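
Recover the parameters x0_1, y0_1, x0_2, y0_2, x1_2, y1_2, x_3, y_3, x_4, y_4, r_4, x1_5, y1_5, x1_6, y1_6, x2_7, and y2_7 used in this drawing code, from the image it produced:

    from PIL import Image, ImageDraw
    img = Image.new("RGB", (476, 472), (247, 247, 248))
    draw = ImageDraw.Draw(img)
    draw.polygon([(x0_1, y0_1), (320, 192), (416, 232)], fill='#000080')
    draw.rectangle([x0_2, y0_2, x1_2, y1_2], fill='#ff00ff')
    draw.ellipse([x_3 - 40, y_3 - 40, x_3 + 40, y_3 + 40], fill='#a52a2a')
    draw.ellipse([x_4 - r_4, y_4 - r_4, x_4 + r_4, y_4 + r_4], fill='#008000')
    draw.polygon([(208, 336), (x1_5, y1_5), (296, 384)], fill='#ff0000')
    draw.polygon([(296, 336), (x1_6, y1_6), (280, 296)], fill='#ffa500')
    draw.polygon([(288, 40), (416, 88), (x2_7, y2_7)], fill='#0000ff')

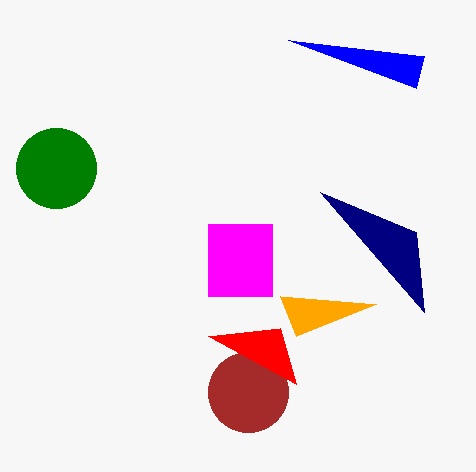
x0_1 = 424; y0_1 = 312; x0_2 = 208; y0_2 = 224; x1_2 = 272; y1_2 = 296; x_3 = 248; y_3 = 392; x_4 = 56; y_4 = 168; r_4 = 40; x1_5 = 280; y1_5 = 328; x1_6 = 376; y1_6 = 304; x2_7 = 424; y2_7 = 56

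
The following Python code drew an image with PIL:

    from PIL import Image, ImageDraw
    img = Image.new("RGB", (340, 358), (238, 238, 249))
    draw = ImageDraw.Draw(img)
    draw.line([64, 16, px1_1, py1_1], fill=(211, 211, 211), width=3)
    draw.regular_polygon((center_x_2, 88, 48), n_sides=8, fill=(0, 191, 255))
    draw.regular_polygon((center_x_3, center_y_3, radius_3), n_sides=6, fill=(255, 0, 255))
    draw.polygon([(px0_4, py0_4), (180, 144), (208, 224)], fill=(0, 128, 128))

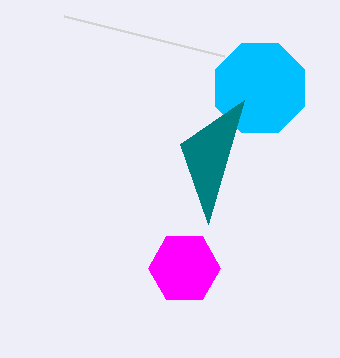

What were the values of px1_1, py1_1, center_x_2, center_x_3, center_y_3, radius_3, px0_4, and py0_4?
px1_1 = 224, py1_1 = 56, center_x_2 = 260, center_x_3 = 184, center_y_3 = 268, radius_3 = 36, px0_4 = 244, py0_4 = 100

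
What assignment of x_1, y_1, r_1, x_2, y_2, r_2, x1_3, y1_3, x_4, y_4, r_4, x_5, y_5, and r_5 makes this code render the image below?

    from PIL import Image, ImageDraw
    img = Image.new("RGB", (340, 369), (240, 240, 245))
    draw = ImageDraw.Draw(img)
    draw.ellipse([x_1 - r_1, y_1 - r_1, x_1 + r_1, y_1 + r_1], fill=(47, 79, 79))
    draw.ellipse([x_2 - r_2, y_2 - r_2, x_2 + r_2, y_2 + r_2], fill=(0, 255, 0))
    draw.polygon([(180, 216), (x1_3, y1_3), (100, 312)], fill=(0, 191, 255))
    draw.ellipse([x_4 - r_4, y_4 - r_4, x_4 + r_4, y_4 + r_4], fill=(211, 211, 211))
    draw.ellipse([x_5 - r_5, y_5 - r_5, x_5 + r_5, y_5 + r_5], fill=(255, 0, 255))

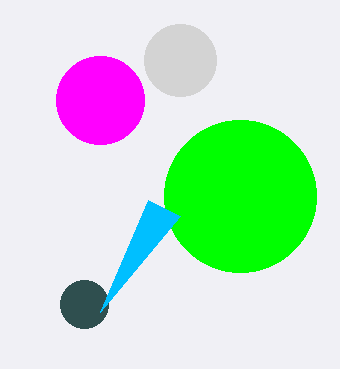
x_1 = 84
y_1 = 304
r_1 = 24
x_2 = 240
y_2 = 196
r_2 = 76
x1_3 = 148
y1_3 = 200
x_4 = 180
y_4 = 60
r_4 = 36
x_5 = 100
y_5 = 100
r_5 = 44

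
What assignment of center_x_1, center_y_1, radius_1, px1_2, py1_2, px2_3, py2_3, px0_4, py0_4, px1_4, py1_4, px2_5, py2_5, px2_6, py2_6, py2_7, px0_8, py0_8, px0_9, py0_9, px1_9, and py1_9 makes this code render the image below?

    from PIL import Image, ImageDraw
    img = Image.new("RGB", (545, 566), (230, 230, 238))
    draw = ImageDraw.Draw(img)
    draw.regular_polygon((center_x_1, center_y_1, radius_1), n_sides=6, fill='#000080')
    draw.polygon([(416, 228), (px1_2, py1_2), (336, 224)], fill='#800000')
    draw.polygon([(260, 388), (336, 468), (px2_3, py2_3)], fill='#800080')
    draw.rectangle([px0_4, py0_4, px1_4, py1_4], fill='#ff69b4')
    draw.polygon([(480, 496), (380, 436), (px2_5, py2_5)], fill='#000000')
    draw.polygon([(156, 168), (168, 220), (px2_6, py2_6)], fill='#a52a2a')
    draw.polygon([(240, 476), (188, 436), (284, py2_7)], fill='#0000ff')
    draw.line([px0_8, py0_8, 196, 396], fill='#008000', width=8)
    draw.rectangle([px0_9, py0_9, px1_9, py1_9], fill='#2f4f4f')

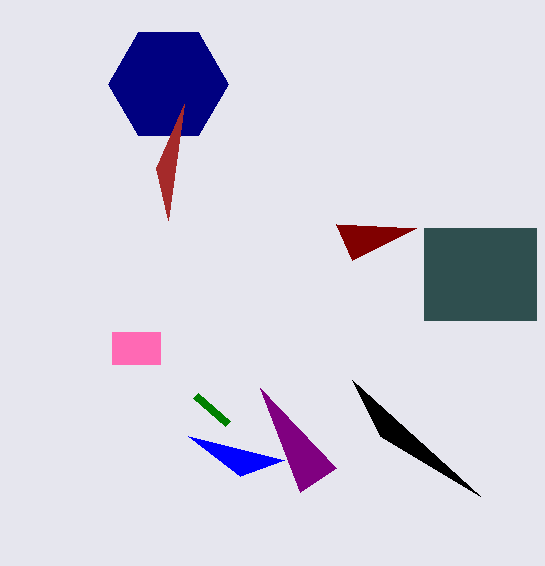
center_x_1 = 168, center_y_1 = 84, radius_1 = 60, px1_2 = 352, py1_2 = 260, px2_3 = 300, py2_3 = 492, px0_4 = 112, py0_4 = 332, px1_4 = 160, py1_4 = 364, px2_5 = 352, py2_5 = 380, px2_6 = 184, py2_6 = 104, py2_7 = 460, px0_8 = 228, py0_8 = 424, px0_9 = 424, py0_9 = 228, px1_9 = 536, py1_9 = 320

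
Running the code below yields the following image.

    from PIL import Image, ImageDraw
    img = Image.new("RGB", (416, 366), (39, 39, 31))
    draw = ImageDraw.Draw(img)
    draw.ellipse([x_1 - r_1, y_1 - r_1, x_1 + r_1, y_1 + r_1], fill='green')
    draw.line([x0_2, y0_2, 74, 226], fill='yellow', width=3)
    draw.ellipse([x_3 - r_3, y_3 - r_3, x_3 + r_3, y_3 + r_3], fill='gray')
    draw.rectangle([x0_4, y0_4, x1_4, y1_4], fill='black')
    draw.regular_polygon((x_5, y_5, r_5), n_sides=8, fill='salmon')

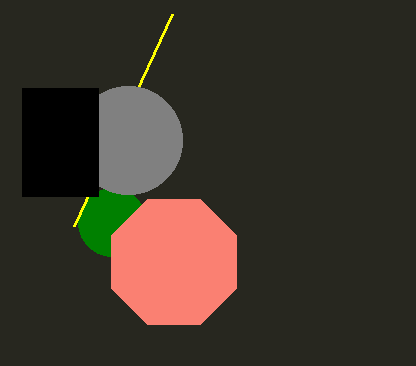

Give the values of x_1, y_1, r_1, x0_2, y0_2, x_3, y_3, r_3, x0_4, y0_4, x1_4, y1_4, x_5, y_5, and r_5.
x_1 = 112
y_1 = 222
r_1 = 34
x0_2 = 172
y0_2 = 14
x_3 = 128
y_3 = 140
r_3 = 54
x0_4 = 22
y0_4 = 88
x1_4 = 98
y1_4 = 196
x_5 = 174
y_5 = 262
r_5 = 68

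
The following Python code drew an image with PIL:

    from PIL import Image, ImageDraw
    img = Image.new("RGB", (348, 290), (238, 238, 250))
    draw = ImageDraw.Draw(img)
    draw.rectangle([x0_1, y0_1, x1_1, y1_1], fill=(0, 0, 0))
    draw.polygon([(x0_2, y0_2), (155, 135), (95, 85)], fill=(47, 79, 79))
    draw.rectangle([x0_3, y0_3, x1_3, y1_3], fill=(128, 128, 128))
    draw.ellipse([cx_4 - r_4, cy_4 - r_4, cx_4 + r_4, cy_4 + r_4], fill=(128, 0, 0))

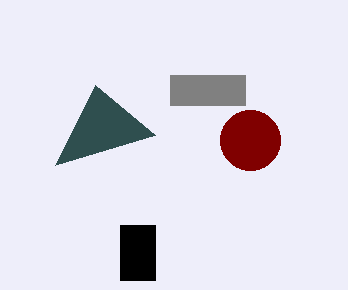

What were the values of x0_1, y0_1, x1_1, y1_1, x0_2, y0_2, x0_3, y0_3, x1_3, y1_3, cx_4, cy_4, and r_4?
x0_1 = 120; y0_1 = 225; x1_1 = 155; y1_1 = 280; x0_2 = 55; y0_2 = 165; x0_3 = 170; y0_3 = 75; x1_3 = 245; y1_3 = 105; cx_4 = 250; cy_4 = 140; r_4 = 30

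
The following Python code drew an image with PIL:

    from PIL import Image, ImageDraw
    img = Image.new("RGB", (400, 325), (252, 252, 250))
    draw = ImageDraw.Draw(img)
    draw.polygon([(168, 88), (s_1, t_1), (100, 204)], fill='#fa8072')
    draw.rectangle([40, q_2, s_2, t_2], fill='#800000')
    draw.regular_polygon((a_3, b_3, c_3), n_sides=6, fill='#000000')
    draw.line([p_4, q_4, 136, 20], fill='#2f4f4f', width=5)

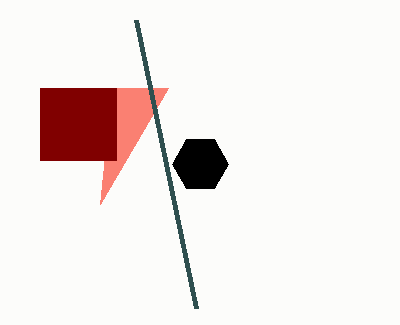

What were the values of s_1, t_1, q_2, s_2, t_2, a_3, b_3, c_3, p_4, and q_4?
s_1 = 112
t_1 = 88
q_2 = 88
s_2 = 116
t_2 = 160
a_3 = 200
b_3 = 164
c_3 = 28
p_4 = 196
q_4 = 308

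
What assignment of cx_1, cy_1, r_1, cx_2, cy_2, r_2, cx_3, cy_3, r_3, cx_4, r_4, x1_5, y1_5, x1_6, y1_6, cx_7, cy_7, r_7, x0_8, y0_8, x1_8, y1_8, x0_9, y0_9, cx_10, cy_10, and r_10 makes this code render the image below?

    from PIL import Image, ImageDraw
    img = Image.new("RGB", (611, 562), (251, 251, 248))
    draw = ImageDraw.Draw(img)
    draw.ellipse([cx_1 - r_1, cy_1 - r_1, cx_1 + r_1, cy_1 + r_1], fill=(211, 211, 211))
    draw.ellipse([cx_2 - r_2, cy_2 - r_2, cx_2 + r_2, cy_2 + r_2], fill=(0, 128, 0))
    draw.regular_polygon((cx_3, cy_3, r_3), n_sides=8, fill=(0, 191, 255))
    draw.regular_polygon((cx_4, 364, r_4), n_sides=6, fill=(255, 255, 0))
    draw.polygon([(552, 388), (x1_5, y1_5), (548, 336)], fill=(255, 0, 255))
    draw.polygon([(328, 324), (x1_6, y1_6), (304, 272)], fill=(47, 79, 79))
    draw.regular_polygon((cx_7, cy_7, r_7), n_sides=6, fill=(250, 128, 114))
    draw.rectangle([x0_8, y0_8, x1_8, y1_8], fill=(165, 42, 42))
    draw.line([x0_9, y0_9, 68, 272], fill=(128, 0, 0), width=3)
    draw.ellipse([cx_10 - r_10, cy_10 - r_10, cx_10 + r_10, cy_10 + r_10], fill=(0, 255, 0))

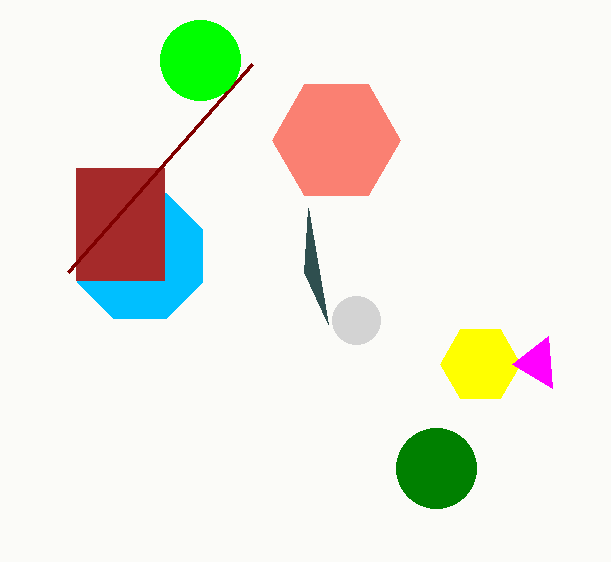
cx_1 = 356
cy_1 = 320
r_1 = 24
cx_2 = 436
cy_2 = 468
r_2 = 40
cx_3 = 140
cy_3 = 256
r_3 = 68
cx_4 = 480
r_4 = 40
x1_5 = 512
y1_5 = 364
x1_6 = 308
y1_6 = 208
cx_7 = 336
cy_7 = 140
r_7 = 64
x0_8 = 76
y0_8 = 168
x1_8 = 164
y1_8 = 280
x0_9 = 252
y0_9 = 64
cx_10 = 200
cy_10 = 60
r_10 = 40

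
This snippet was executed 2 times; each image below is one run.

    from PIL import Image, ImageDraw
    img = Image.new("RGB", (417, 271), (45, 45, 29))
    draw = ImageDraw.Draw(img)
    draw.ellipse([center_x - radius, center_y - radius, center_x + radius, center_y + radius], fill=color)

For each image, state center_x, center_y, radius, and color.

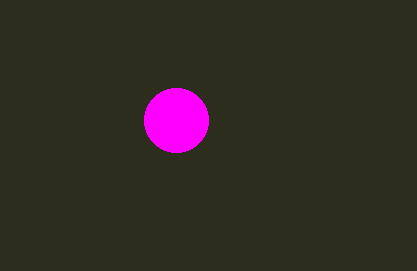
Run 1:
center_x = 176, center_y = 120, radius = 32, color = 'magenta'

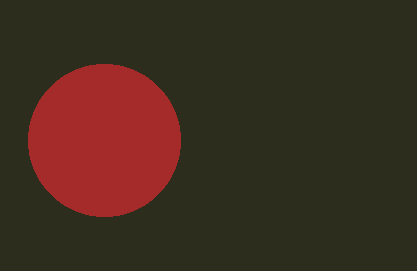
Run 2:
center_x = 104, center_y = 140, radius = 76, color = 'brown'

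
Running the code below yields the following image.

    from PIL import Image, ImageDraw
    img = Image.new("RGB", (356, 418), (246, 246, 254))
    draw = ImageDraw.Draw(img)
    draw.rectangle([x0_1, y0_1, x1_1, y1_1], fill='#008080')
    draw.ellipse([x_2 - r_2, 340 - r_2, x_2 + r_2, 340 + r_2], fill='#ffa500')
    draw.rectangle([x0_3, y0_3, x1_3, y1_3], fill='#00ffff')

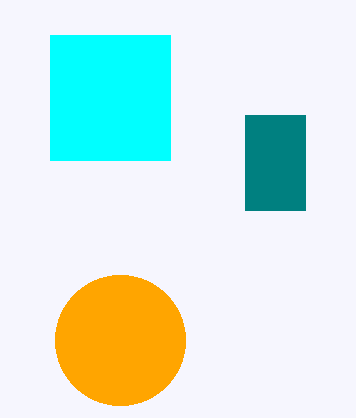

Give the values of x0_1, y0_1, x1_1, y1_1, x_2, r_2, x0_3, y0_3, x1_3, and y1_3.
x0_1 = 245
y0_1 = 115
x1_1 = 305
y1_1 = 210
x_2 = 120
r_2 = 65
x0_3 = 50
y0_3 = 35
x1_3 = 170
y1_3 = 160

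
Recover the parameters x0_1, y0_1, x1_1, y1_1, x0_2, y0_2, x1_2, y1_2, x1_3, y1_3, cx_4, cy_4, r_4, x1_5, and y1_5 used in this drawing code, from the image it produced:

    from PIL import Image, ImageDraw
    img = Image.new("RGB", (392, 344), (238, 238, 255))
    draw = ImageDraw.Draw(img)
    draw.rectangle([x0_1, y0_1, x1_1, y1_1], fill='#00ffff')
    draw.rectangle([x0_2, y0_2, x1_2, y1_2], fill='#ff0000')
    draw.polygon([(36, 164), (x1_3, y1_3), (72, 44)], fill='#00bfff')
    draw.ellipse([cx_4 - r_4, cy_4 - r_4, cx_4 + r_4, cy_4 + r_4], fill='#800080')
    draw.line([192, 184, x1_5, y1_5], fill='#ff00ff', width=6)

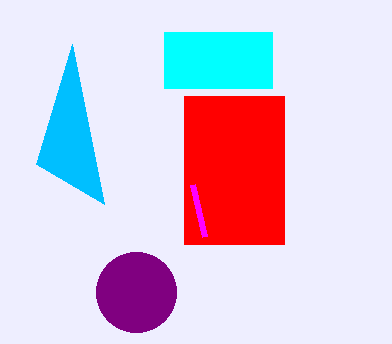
x0_1 = 164; y0_1 = 32; x1_1 = 272; y1_1 = 88; x0_2 = 184; y0_2 = 96; x1_2 = 284; y1_2 = 244; x1_3 = 104; y1_3 = 204; cx_4 = 136; cy_4 = 292; r_4 = 40; x1_5 = 204; y1_5 = 236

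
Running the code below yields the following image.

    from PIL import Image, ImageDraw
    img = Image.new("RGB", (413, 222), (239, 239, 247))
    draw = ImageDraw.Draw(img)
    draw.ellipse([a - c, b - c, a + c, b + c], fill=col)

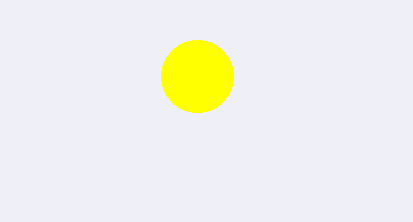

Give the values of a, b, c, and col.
a = 197; b = 76; c = 36; col = 'yellow'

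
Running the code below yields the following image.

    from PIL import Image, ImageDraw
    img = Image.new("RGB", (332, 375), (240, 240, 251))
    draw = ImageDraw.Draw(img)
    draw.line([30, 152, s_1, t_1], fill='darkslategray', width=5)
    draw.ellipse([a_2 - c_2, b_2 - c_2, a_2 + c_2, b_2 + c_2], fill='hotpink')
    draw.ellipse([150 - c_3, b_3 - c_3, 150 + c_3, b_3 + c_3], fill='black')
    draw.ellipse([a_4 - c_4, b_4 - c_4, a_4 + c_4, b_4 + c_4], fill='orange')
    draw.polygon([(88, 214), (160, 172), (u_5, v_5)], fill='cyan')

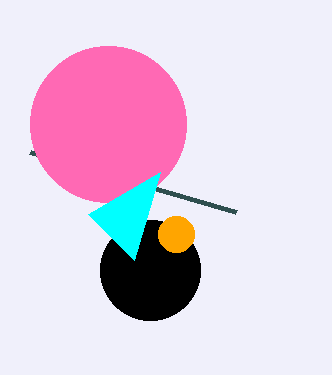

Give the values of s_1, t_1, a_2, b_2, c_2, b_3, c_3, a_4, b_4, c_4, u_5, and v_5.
s_1 = 236, t_1 = 212, a_2 = 108, b_2 = 124, c_2 = 78, b_3 = 270, c_3 = 50, a_4 = 176, b_4 = 234, c_4 = 18, u_5 = 134, v_5 = 260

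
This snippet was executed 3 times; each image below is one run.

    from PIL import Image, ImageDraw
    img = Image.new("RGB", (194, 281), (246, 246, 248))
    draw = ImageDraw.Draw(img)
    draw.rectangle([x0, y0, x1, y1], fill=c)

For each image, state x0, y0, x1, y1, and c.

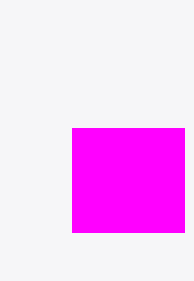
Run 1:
x0 = 72
y0 = 128
x1 = 184
y1 = 232
c = 'magenta'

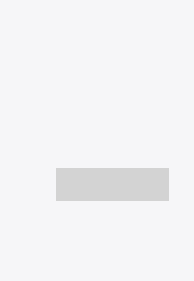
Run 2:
x0 = 56, y0 = 168, x1 = 168, y1 = 200, c = 'lightgray'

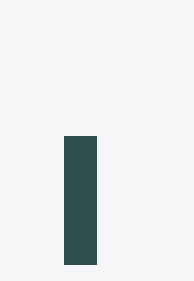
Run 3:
x0 = 64; y0 = 136; x1 = 96; y1 = 264; c = 'darkslategray'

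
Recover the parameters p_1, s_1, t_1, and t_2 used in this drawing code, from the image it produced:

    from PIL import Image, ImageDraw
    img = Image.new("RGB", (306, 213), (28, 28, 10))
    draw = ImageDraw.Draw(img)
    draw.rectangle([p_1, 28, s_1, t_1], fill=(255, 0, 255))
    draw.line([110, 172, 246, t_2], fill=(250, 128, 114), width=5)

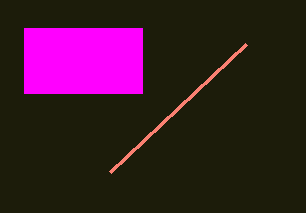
p_1 = 24
s_1 = 142
t_1 = 93
t_2 = 44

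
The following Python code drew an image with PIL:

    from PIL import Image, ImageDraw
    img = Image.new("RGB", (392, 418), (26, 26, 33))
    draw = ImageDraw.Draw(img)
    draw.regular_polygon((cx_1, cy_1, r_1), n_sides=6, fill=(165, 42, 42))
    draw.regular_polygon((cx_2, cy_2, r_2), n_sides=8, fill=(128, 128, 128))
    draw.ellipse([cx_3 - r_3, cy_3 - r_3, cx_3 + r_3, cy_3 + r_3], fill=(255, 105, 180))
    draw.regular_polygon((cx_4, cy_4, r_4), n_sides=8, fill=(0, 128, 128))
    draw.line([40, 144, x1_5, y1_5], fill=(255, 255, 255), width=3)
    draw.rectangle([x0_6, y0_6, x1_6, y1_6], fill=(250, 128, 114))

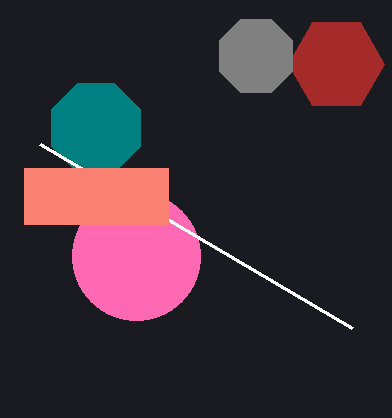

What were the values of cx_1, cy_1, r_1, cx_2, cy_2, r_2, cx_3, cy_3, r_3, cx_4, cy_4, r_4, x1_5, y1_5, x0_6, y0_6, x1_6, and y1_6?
cx_1 = 336, cy_1 = 64, r_1 = 48, cx_2 = 256, cy_2 = 56, r_2 = 40, cx_3 = 136, cy_3 = 256, r_3 = 64, cx_4 = 96, cy_4 = 128, r_4 = 48, x1_5 = 352, y1_5 = 328, x0_6 = 24, y0_6 = 168, x1_6 = 168, y1_6 = 224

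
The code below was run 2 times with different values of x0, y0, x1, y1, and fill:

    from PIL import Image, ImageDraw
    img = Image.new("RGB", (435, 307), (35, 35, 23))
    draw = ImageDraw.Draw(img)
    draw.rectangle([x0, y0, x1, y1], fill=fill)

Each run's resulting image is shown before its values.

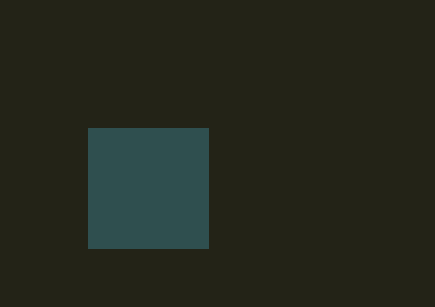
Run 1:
x0 = 88
y0 = 128
x1 = 208
y1 = 248
fill = 'darkslategray'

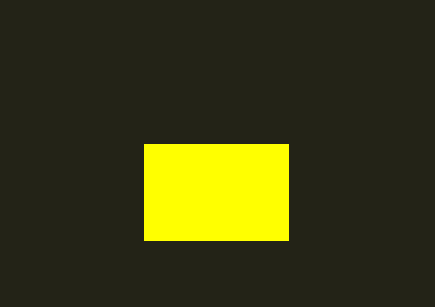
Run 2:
x0 = 144
y0 = 144
x1 = 288
y1 = 240
fill = 'yellow'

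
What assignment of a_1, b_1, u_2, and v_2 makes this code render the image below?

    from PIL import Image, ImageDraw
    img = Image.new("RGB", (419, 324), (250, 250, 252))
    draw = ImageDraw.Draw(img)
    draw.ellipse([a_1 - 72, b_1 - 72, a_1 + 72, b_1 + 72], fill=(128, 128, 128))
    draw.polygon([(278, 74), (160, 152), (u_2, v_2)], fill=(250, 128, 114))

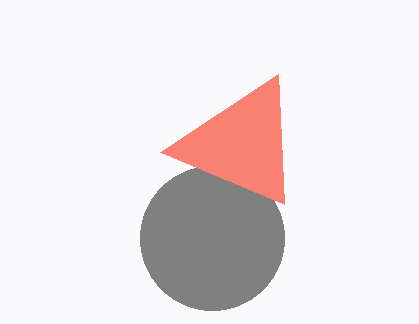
a_1 = 212, b_1 = 238, u_2 = 284, v_2 = 204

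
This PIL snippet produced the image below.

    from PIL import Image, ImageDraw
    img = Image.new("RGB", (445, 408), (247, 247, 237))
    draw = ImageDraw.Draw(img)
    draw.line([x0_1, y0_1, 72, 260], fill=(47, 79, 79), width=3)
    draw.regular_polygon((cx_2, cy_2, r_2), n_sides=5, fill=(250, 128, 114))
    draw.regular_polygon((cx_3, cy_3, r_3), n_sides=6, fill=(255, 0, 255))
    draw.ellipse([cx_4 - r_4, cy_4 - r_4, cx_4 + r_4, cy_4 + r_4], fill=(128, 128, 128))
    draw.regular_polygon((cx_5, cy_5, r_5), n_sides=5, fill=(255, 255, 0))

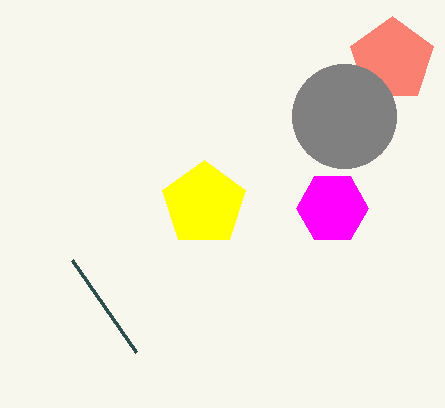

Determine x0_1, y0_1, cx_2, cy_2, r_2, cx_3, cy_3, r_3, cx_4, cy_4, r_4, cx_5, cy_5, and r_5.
x0_1 = 136
y0_1 = 352
cx_2 = 392
cy_2 = 60
r_2 = 44
cx_3 = 332
cy_3 = 208
r_3 = 36
cx_4 = 344
cy_4 = 116
r_4 = 52
cx_5 = 204
cy_5 = 204
r_5 = 44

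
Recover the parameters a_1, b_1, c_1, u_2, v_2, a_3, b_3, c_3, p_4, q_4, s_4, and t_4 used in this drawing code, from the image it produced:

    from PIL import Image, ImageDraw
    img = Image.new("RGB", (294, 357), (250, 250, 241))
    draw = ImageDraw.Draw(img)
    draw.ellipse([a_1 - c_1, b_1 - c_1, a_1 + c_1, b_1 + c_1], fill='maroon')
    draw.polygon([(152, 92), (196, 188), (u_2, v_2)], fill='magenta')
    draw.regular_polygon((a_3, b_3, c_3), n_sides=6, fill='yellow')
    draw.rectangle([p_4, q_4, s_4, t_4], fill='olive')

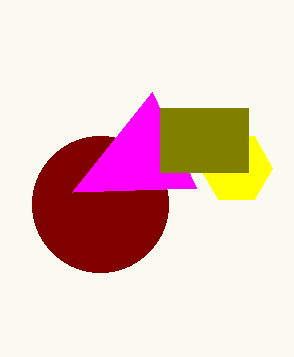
a_1 = 100
b_1 = 204
c_1 = 68
u_2 = 72
v_2 = 192
a_3 = 236
b_3 = 168
c_3 = 36
p_4 = 160
q_4 = 108
s_4 = 248
t_4 = 172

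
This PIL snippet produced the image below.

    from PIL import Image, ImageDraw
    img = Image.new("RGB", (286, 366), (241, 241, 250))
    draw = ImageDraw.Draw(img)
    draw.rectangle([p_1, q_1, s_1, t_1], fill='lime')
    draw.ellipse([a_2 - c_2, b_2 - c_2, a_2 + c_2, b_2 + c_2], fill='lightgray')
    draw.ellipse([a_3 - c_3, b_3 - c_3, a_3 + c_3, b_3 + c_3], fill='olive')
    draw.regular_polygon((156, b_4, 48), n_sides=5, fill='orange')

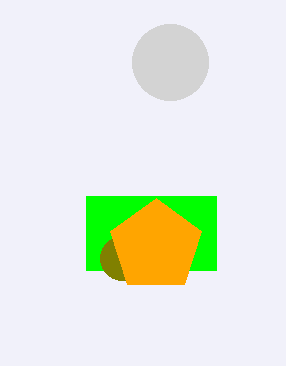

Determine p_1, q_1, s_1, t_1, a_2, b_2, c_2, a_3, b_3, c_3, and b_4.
p_1 = 86; q_1 = 196; s_1 = 216; t_1 = 270; a_2 = 170; b_2 = 62; c_2 = 38; a_3 = 122; b_3 = 258; c_3 = 22; b_4 = 246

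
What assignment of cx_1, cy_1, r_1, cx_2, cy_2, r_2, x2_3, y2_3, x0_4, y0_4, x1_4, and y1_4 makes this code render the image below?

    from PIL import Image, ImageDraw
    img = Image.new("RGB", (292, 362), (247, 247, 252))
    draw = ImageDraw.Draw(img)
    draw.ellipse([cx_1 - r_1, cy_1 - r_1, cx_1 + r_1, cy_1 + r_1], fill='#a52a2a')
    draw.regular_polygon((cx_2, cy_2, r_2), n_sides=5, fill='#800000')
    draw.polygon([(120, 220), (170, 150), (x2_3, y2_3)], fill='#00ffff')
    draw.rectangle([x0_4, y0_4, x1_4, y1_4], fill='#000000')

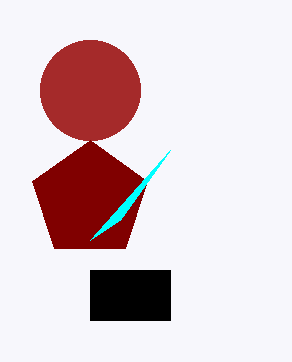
cx_1 = 90
cy_1 = 90
r_1 = 50
cx_2 = 90
cy_2 = 200
r_2 = 60
x2_3 = 90
y2_3 = 240
x0_4 = 90
y0_4 = 270
x1_4 = 170
y1_4 = 320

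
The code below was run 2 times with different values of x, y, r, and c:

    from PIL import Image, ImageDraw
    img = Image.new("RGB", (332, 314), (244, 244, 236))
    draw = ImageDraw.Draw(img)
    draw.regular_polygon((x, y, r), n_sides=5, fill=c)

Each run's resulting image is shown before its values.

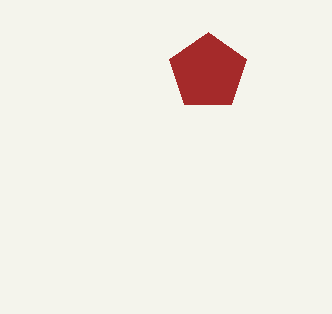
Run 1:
x = 208; y = 72; r = 40; c = 'brown'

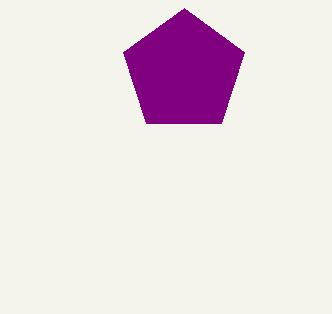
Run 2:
x = 184, y = 72, r = 64, c = 'purple'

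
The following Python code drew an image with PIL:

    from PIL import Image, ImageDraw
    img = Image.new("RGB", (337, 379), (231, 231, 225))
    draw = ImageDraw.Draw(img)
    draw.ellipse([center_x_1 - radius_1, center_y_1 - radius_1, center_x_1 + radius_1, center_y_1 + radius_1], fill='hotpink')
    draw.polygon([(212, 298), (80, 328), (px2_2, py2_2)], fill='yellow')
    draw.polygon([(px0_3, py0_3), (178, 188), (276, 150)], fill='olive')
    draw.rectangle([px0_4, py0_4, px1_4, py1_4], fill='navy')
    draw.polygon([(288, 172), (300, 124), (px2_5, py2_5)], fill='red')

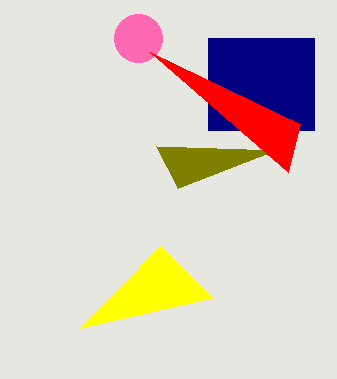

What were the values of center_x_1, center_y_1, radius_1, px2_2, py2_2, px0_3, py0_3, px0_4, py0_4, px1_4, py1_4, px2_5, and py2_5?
center_x_1 = 138; center_y_1 = 38; radius_1 = 24; px2_2 = 160; py2_2 = 246; px0_3 = 156; py0_3 = 146; px0_4 = 208; py0_4 = 38; px1_4 = 314; py1_4 = 130; px2_5 = 150; py2_5 = 52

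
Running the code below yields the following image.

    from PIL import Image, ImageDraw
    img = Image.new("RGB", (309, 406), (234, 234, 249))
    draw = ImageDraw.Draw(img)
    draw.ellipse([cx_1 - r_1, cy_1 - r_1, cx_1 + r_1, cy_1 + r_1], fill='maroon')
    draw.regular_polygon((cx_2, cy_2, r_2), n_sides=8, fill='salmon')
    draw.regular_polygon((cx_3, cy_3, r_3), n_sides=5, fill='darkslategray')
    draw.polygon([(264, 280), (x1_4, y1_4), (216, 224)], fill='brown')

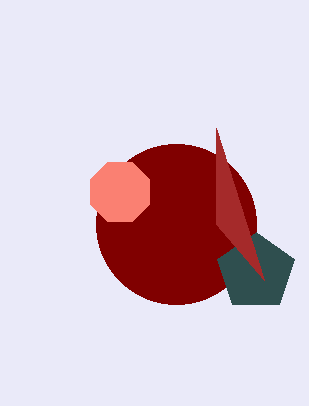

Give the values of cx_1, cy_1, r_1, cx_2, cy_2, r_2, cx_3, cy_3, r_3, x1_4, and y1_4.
cx_1 = 176, cy_1 = 224, r_1 = 80, cx_2 = 120, cy_2 = 192, r_2 = 32, cx_3 = 256, cy_3 = 272, r_3 = 40, x1_4 = 216, y1_4 = 128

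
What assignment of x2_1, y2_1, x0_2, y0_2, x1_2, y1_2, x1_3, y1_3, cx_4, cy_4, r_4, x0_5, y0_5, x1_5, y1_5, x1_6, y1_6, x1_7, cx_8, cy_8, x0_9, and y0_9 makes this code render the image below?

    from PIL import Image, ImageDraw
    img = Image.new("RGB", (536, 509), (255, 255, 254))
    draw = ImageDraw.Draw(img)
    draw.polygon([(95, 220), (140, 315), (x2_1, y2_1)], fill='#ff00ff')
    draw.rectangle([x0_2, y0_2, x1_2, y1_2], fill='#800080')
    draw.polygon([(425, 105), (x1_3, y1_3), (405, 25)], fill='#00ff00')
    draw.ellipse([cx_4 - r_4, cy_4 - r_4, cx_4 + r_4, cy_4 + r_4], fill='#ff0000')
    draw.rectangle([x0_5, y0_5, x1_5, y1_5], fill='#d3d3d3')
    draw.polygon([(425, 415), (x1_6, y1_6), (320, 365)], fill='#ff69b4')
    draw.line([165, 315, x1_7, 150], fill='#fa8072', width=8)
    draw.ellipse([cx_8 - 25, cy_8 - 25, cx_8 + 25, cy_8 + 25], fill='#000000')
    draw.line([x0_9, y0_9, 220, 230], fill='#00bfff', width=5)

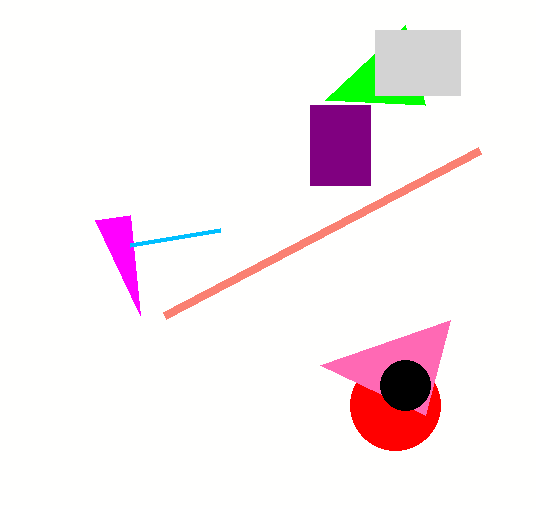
x2_1 = 130
y2_1 = 215
x0_2 = 310
y0_2 = 105
x1_2 = 370
y1_2 = 185
x1_3 = 325
y1_3 = 100
cx_4 = 395
cy_4 = 405
r_4 = 45
x0_5 = 375
y0_5 = 30
x1_5 = 460
y1_5 = 95
x1_6 = 450
y1_6 = 320
x1_7 = 480
cx_8 = 405
cy_8 = 385
x0_9 = 130
y0_9 = 245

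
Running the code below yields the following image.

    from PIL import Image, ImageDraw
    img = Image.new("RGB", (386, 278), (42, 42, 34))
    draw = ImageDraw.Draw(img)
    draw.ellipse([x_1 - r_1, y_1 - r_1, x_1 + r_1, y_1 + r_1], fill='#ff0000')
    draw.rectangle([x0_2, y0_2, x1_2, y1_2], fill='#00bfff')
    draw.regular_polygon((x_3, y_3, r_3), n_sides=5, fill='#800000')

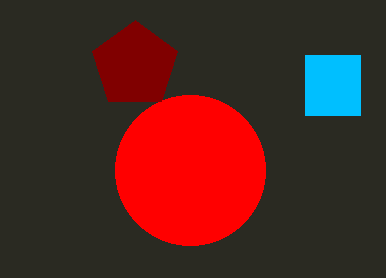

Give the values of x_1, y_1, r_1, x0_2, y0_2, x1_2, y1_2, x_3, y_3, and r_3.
x_1 = 190, y_1 = 170, r_1 = 75, x0_2 = 305, y0_2 = 55, x1_2 = 360, y1_2 = 115, x_3 = 135, y_3 = 65, r_3 = 45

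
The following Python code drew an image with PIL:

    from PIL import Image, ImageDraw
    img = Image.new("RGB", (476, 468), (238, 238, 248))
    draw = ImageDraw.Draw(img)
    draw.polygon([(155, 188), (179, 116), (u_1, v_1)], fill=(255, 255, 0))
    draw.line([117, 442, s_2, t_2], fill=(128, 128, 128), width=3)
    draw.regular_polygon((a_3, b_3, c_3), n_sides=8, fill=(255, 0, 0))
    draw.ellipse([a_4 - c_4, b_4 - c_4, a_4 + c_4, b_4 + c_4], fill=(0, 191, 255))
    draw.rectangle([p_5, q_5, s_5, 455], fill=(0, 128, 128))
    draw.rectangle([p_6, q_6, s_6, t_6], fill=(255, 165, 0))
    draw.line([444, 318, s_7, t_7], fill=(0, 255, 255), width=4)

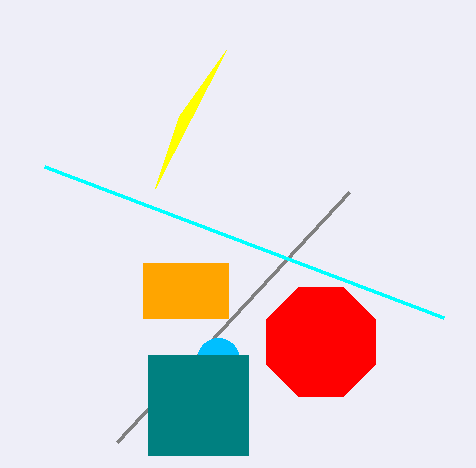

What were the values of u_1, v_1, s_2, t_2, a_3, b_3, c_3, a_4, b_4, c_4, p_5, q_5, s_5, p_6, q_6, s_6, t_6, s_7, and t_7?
u_1 = 226; v_1 = 50; s_2 = 349; t_2 = 192; a_3 = 321; b_3 = 342; c_3 = 59; a_4 = 218; b_4 = 359; c_4 = 21; p_5 = 148; q_5 = 355; s_5 = 248; p_6 = 143; q_6 = 263; s_6 = 228; t_6 = 318; s_7 = 45; t_7 = 167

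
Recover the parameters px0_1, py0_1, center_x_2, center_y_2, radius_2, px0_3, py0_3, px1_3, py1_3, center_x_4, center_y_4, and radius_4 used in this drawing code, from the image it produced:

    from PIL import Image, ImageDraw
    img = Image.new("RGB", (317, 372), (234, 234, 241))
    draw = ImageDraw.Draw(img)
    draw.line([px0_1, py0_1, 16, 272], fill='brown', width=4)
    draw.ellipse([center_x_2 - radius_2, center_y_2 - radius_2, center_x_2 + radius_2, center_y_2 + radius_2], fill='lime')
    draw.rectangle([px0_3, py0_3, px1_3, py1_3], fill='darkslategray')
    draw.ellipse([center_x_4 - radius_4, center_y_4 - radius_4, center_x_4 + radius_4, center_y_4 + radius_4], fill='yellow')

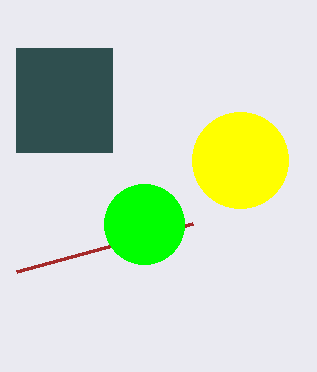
px0_1 = 192, py0_1 = 224, center_x_2 = 144, center_y_2 = 224, radius_2 = 40, px0_3 = 16, py0_3 = 48, px1_3 = 112, py1_3 = 152, center_x_4 = 240, center_y_4 = 160, radius_4 = 48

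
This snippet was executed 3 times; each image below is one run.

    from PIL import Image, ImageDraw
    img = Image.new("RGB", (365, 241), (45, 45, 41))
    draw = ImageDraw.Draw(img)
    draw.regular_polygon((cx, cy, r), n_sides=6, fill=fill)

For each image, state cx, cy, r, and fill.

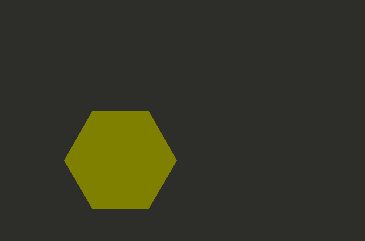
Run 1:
cx = 120
cy = 160
r = 56
fill = 'olive'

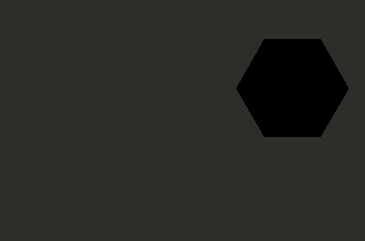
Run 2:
cx = 292
cy = 88
r = 56
fill = 'black'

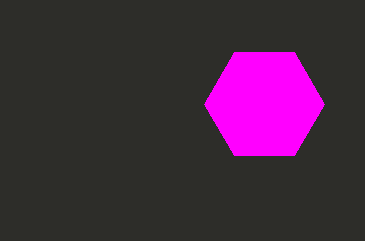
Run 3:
cx = 264, cy = 104, r = 60, fill = 'magenta'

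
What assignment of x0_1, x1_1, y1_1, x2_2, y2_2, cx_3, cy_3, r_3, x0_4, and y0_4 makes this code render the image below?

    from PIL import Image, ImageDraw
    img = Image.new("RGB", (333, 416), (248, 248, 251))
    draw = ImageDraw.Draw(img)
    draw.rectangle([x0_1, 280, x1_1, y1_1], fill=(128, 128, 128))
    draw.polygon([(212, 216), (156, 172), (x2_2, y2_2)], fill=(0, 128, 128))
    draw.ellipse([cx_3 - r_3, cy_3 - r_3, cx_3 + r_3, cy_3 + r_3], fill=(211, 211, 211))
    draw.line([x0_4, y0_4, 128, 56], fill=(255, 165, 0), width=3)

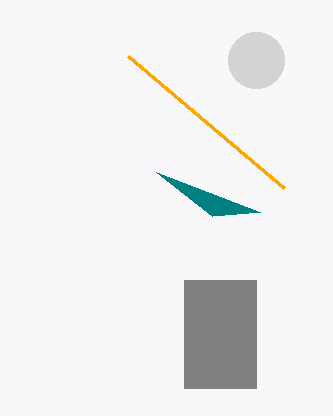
x0_1 = 184
x1_1 = 256
y1_1 = 388
x2_2 = 260
y2_2 = 212
cx_3 = 256
cy_3 = 60
r_3 = 28
x0_4 = 284
y0_4 = 188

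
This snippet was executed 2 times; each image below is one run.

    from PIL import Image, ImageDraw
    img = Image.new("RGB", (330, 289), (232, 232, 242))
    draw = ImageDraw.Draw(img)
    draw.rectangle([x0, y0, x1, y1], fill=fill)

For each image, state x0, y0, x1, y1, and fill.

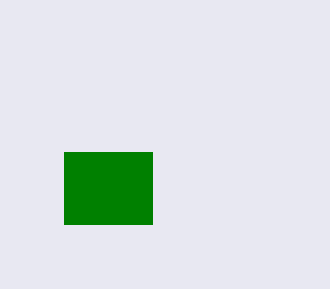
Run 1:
x0 = 64, y0 = 152, x1 = 152, y1 = 224, fill = 'green'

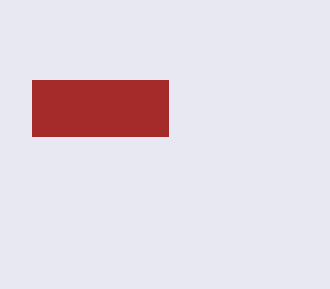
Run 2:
x0 = 32
y0 = 80
x1 = 168
y1 = 136
fill = 'brown'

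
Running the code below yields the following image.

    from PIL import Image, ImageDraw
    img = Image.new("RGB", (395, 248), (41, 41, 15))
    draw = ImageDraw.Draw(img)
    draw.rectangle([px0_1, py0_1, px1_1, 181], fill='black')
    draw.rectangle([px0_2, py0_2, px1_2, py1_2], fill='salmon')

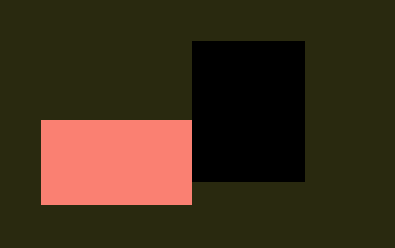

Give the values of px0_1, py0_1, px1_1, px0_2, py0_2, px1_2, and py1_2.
px0_1 = 192
py0_1 = 41
px1_1 = 304
px0_2 = 41
py0_2 = 120
px1_2 = 191
py1_2 = 204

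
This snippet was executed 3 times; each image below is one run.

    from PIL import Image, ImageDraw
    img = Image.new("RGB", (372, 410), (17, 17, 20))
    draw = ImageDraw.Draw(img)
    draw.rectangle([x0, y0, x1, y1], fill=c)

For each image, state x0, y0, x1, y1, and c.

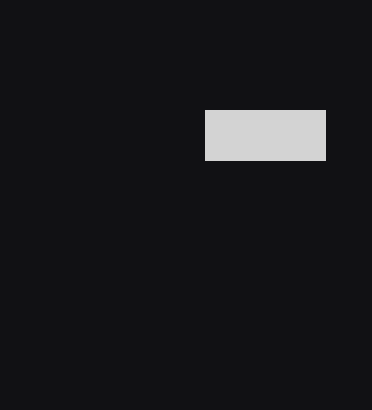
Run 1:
x0 = 205; y0 = 110; x1 = 325; y1 = 160; c = 'lightgray'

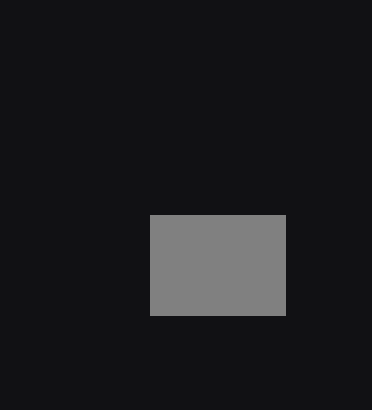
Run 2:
x0 = 150; y0 = 215; x1 = 285; y1 = 315; c = 'gray'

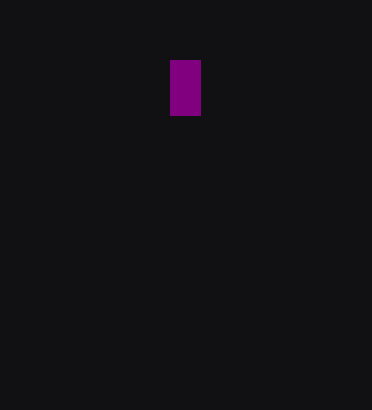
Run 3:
x0 = 170; y0 = 60; x1 = 200; y1 = 115; c = 'purple'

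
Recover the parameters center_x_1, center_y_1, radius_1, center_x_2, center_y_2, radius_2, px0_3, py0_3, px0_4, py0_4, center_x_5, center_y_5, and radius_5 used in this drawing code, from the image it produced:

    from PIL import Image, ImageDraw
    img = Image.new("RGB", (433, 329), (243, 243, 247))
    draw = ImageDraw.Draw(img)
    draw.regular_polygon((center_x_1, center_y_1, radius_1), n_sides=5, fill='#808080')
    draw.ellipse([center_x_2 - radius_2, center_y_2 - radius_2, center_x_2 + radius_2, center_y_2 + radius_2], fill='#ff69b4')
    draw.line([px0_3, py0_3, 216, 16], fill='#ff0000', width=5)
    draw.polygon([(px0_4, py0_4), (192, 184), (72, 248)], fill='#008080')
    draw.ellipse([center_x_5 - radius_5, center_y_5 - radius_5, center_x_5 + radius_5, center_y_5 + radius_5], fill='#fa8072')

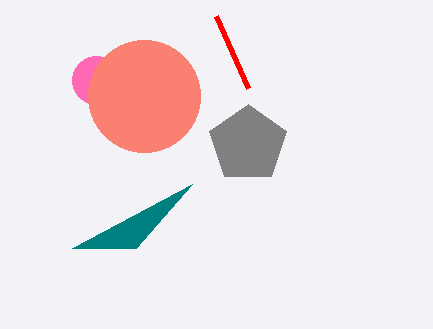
center_x_1 = 248
center_y_1 = 144
radius_1 = 40
center_x_2 = 96
center_y_2 = 80
radius_2 = 24
px0_3 = 248
py0_3 = 88
px0_4 = 136
py0_4 = 248
center_x_5 = 144
center_y_5 = 96
radius_5 = 56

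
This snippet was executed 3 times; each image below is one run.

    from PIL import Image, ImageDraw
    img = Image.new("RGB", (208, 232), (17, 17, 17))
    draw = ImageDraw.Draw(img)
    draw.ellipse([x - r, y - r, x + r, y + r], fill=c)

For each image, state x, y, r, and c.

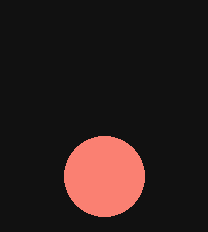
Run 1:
x = 104, y = 176, r = 40, c = 'salmon'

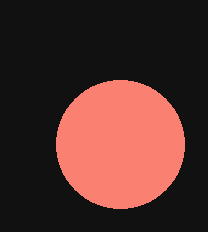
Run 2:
x = 120, y = 144, r = 64, c = 'salmon'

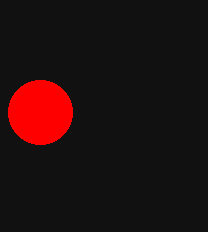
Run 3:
x = 40
y = 112
r = 32
c = 'red'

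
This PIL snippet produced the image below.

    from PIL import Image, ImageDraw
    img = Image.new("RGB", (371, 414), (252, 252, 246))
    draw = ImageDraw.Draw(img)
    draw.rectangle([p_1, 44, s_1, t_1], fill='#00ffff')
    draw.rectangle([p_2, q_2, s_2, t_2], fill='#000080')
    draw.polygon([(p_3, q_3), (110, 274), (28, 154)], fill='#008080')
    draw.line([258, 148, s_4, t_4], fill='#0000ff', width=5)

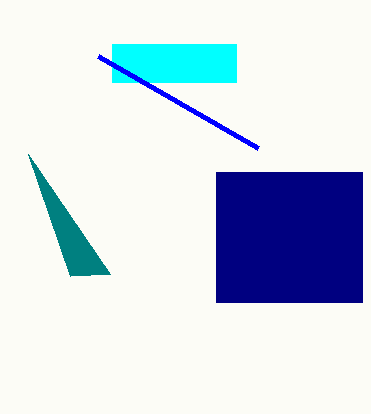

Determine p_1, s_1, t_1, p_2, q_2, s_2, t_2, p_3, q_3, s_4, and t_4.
p_1 = 112
s_1 = 236
t_1 = 82
p_2 = 216
q_2 = 172
s_2 = 362
t_2 = 302
p_3 = 70
q_3 = 276
s_4 = 98
t_4 = 56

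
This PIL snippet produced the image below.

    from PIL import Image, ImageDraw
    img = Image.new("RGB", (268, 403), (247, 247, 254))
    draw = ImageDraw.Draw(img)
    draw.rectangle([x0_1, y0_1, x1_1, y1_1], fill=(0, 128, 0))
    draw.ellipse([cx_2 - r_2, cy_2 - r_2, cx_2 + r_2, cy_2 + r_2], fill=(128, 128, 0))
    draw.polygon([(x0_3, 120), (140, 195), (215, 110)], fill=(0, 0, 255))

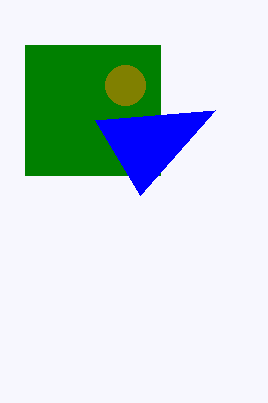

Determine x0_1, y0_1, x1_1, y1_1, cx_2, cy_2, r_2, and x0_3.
x0_1 = 25, y0_1 = 45, x1_1 = 160, y1_1 = 175, cx_2 = 125, cy_2 = 85, r_2 = 20, x0_3 = 95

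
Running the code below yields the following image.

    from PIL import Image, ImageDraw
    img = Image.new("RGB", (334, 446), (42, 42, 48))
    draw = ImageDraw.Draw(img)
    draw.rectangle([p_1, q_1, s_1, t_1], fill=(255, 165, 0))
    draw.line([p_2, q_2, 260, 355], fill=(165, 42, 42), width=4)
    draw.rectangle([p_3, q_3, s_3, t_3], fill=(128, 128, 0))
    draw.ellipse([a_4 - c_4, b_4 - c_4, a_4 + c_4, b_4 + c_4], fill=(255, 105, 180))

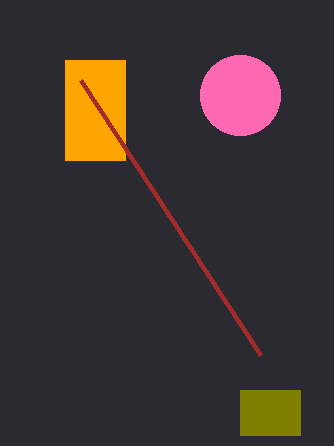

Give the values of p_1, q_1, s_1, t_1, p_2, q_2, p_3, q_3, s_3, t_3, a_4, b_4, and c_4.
p_1 = 65
q_1 = 60
s_1 = 125
t_1 = 160
p_2 = 80
q_2 = 80
p_3 = 240
q_3 = 390
s_3 = 300
t_3 = 435
a_4 = 240
b_4 = 95
c_4 = 40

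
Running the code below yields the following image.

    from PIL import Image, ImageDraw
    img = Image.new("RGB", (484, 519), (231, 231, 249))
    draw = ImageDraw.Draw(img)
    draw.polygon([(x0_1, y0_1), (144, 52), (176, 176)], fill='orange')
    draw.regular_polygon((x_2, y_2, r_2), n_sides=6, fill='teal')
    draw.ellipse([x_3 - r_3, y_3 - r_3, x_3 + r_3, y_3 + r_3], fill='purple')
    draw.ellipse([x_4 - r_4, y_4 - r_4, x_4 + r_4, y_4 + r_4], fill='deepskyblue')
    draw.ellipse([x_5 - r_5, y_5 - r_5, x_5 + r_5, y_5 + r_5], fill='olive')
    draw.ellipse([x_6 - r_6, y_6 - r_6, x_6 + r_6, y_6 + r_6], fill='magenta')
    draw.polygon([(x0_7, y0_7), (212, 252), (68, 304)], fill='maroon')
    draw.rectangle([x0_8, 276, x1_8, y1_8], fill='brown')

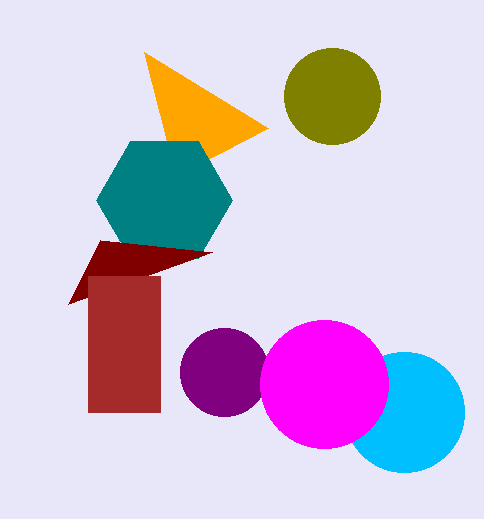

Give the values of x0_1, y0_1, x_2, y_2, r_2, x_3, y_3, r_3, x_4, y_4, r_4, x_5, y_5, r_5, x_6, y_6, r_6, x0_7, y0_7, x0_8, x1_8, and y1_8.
x0_1 = 268
y0_1 = 128
x_2 = 164
y_2 = 200
r_2 = 68
x_3 = 224
y_3 = 372
r_3 = 44
x_4 = 404
y_4 = 412
r_4 = 60
x_5 = 332
y_5 = 96
r_5 = 48
x_6 = 324
y_6 = 384
r_6 = 64
x0_7 = 100
y0_7 = 240
x0_8 = 88
x1_8 = 160
y1_8 = 412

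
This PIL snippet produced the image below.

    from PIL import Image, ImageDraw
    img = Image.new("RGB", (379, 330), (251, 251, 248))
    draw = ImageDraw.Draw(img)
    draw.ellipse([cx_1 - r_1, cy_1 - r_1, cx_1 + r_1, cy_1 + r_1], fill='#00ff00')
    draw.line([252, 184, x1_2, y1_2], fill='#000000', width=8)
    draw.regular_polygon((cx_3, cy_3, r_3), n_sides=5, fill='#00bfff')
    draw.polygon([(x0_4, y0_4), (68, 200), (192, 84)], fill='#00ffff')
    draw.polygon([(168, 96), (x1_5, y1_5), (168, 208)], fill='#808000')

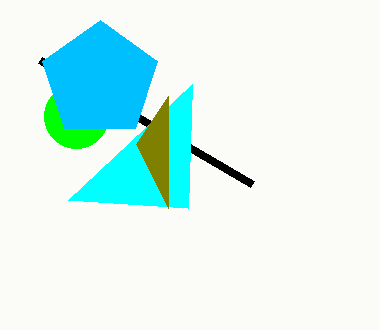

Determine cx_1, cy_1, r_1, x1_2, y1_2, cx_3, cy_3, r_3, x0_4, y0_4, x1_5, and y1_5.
cx_1 = 76, cy_1 = 116, r_1 = 32, x1_2 = 40, y1_2 = 60, cx_3 = 100, cy_3 = 80, r_3 = 60, x0_4 = 188, y0_4 = 208, x1_5 = 136, y1_5 = 144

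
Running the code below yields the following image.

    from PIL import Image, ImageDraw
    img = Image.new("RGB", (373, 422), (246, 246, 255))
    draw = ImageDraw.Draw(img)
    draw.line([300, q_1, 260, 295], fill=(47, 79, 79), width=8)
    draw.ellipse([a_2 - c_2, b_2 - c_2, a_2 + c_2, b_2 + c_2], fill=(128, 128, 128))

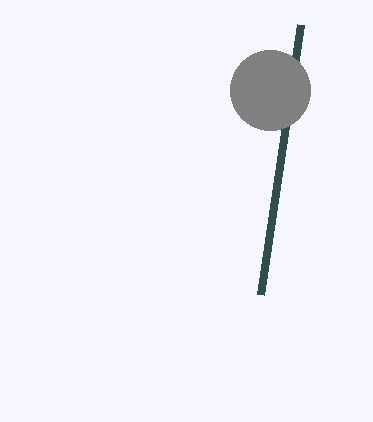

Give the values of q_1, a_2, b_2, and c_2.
q_1 = 25
a_2 = 270
b_2 = 90
c_2 = 40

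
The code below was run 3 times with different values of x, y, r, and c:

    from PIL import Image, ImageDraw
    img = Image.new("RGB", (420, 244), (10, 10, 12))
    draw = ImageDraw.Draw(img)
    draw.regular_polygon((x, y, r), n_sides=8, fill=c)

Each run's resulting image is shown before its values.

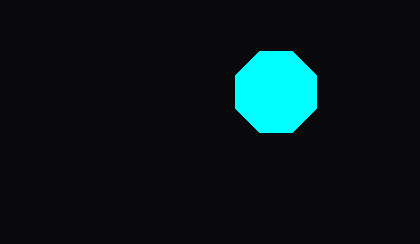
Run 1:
x = 276
y = 92
r = 44
c = 'cyan'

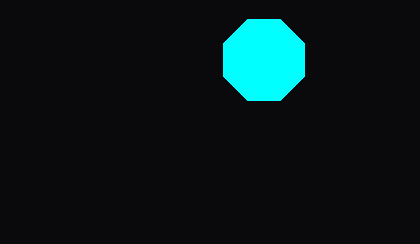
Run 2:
x = 264; y = 60; r = 44; c = 'cyan'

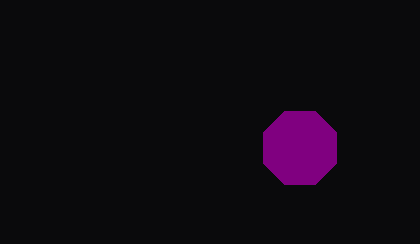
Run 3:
x = 300
y = 148
r = 40
c = 'purple'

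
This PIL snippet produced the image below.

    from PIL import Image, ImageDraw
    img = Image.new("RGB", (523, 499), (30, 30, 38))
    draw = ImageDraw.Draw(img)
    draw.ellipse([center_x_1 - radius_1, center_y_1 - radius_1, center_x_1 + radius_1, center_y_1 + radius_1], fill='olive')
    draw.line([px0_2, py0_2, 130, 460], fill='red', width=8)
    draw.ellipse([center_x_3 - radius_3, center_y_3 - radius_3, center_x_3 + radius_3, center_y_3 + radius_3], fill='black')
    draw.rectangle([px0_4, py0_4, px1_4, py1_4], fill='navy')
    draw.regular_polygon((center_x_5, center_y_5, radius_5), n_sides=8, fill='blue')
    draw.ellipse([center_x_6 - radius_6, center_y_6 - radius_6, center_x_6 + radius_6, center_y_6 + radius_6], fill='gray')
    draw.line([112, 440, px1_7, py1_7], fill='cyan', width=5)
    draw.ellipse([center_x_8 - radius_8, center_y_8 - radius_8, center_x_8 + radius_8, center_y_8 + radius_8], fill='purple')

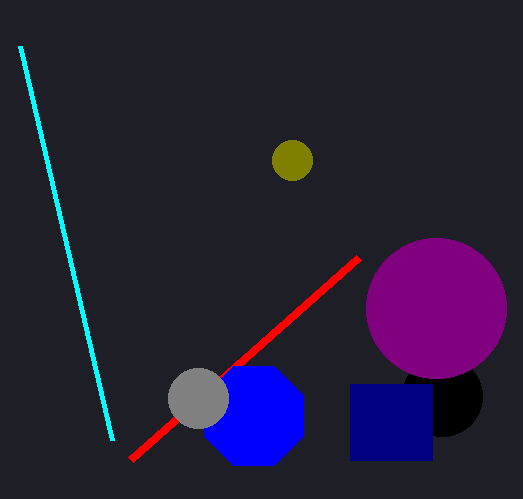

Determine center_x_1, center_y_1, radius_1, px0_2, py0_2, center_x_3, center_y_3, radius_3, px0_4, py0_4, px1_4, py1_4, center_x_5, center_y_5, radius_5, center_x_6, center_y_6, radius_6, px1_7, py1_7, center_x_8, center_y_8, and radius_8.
center_x_1 = 292
center_y_1 = 160
radius_1 = 20
px0_2 = 358
py0_2 = 258
center_x_3 = 442
center_y_3 = 396
radius_3 = 40
px0_4 = 350
py0_4 = 384
px1_4 = 432
py1_4 = 460
center_x_5 = 254
center_y_5 = 416
radius_5 = 54
center_x_6 = 198
center_y_6 = 398
radius_6 = 30
px1_7 = 20
py1_7 = 46
center_x_8 = 436
center_y_8 = 308
radius_8 = 70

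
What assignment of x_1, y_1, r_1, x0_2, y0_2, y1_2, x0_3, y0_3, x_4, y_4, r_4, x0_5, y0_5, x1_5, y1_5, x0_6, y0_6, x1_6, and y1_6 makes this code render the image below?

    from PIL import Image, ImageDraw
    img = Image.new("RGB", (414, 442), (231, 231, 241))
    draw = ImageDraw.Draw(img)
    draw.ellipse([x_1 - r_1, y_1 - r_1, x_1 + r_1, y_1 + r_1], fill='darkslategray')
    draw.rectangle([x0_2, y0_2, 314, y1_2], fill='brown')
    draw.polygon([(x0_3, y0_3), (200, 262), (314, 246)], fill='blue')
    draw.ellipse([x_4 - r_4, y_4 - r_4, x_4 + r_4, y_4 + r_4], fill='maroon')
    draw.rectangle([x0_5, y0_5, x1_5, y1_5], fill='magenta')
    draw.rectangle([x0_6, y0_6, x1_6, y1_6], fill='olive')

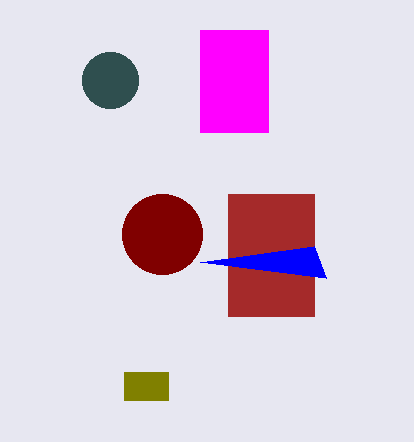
x_1 = 110, y_1 = 80, r_1 = 28, x0_2 = 228, y0_2 = 194, y1_2 = 316, x0_3 = 326, y0_3 = 278, x_4 = 162, y_4 = 234, r_4 = 40, x0_5 = 200, y0_5 = 30, x1_5 = 268, y1_5 = 132, x0_6 = 124, y0_6 = 372, x1_6 = 168, y1_6 = 400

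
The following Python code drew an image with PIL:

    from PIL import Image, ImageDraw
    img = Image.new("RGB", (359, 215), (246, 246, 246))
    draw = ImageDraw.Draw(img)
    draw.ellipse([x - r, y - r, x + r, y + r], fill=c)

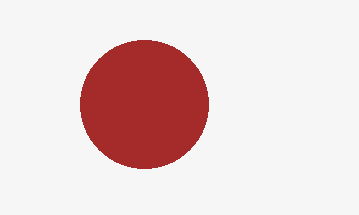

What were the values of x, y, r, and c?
x = 144
y = 104
r = 64
c = 'brown'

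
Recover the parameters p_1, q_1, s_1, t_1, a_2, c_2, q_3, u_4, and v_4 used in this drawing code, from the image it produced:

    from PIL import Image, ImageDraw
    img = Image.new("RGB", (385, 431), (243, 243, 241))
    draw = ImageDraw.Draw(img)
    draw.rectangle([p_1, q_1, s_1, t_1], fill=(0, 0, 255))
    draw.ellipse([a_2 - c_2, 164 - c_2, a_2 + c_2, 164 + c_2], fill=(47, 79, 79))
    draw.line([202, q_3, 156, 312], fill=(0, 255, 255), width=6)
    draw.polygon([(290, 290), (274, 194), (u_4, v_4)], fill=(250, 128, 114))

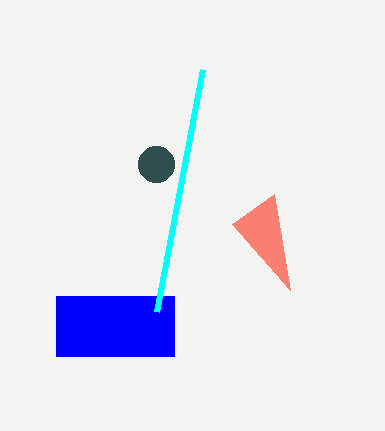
p_1 = 56
q_1 = 296
s_1 = 174
t_1 = 356
a_2 = 156
c_2 = 18
q_3 = 70
u_4 = 232
v_4 = 224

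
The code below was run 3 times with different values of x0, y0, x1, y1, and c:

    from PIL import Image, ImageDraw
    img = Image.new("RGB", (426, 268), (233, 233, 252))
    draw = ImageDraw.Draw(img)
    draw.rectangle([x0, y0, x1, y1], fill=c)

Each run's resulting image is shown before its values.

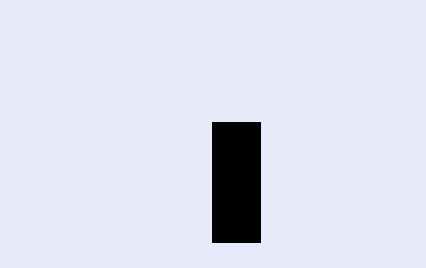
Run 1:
x0 = 212; y0 = 122; x1 = 260; y1 = 242; c = 'black'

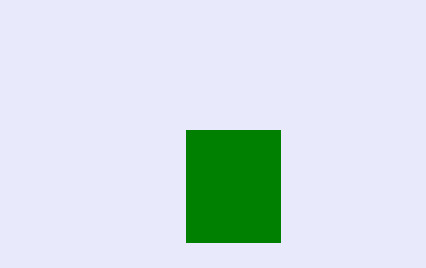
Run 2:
x0 = 186; y0 = 130; x1 = 280; y1 = 242; c = 'green'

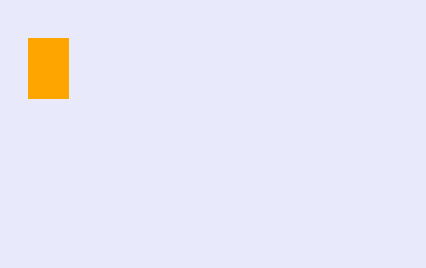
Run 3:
x0 = 28
y0 = 38
x1 = 68
y1 = 98
c = 'orange'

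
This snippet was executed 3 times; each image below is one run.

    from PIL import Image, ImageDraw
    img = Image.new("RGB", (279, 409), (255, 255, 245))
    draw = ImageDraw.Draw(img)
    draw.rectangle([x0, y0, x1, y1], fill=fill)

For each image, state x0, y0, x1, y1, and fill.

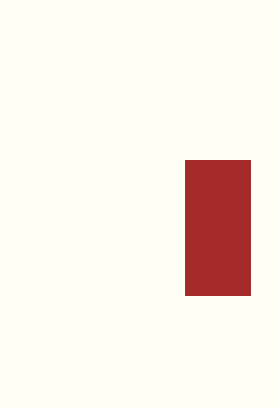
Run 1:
x0 = 185, y0 = 160, x1 = 250, y1 = 295, fill = 'brown'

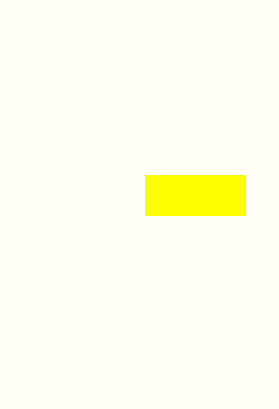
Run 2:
x0 = 145
y0 = 175
x1 = 245
y1 = 215
fill = 'yellow'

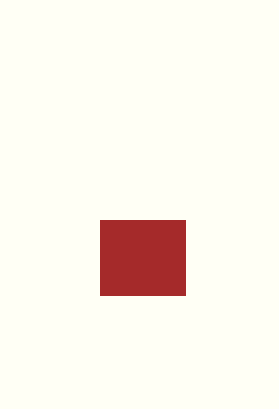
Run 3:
x0 = 100, y0 = 220, x1 = 185, y1 = 295, fill = 'brown'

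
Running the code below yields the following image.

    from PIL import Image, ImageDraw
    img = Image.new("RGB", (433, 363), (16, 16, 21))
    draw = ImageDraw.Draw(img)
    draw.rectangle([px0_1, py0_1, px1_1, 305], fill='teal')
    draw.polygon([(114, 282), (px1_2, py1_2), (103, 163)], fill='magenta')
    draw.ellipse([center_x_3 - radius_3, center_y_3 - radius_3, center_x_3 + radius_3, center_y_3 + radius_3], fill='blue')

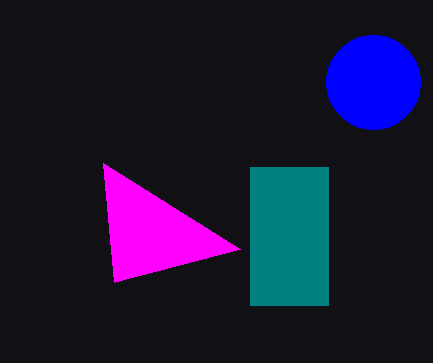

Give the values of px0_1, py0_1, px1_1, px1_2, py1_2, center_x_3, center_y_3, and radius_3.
px0_1 = 250
py0_1 = 167
px1_1 = 328
px1_2 = 240
py1_2 = 249
center_x_3 = 373
center_y_3 = 82
radius_3 = 47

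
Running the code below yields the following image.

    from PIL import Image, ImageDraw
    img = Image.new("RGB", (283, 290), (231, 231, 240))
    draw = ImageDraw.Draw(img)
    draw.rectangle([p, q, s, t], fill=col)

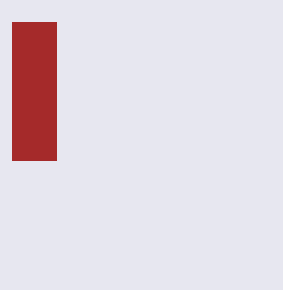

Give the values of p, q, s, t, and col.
p = 12; q = 22; s = 56; t = 160; col = 'brown'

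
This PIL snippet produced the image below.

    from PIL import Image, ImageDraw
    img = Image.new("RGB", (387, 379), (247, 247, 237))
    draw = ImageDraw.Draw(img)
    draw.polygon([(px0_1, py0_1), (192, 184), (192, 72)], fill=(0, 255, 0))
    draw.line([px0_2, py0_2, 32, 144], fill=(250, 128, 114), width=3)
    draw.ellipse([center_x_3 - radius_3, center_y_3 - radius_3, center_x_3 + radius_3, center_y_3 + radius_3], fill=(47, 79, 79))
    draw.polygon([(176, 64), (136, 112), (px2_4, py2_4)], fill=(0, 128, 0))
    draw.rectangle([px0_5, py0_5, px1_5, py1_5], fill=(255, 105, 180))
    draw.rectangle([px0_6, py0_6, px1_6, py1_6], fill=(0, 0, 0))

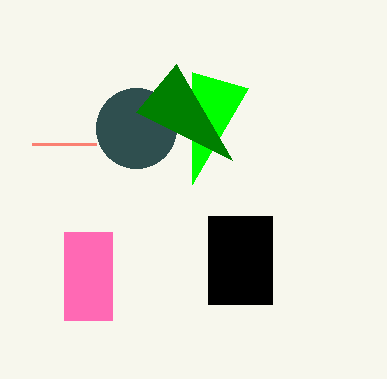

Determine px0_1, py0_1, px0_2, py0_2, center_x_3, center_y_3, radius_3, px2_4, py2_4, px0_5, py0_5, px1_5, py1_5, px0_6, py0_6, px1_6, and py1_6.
px0_1 = 248
py0_1 = 88
px0_2 = 96
py0_2 = 144
center_x_3 = 136
center_y_3 = 128
radius_3 = 40
px2_4 = 232
py2_4 = 160
px0_5 = 64
py0_5 = 232
px1_5 = 112
py1_5 = 320
px0_6 = 208
py0_6 = 216
px1_6 = 272
py1_6 = 304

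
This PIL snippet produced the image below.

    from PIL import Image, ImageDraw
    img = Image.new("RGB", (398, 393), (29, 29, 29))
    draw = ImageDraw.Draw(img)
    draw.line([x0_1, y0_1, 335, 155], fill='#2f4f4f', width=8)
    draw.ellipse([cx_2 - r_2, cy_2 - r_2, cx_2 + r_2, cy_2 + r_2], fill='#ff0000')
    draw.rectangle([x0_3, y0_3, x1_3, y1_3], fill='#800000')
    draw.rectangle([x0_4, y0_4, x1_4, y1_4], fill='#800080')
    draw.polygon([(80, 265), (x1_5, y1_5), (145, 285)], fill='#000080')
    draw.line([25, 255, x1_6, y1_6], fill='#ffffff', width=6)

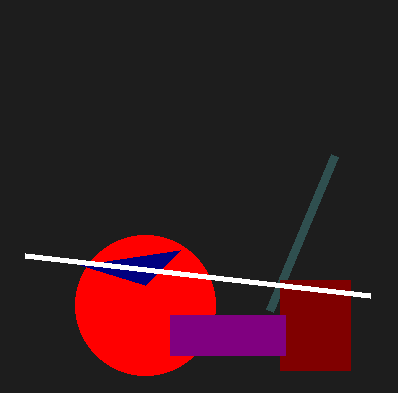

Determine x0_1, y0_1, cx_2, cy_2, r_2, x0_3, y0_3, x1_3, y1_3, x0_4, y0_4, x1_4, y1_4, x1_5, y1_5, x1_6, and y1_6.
x0_1 = 270; y0_1 = 310; cx_2 = 145; cy_2 = 305; r_2 = 70; x0_3 = 280; y0_3 = 280; x1_3 = 350; y1_3 = 370; x0_4 = 170; y0_4 = 315; x1_4 = 285; y1_4 = 355; x1_5 = 180; y1_5 = 250; x1_6 = 370; y1_6 = 295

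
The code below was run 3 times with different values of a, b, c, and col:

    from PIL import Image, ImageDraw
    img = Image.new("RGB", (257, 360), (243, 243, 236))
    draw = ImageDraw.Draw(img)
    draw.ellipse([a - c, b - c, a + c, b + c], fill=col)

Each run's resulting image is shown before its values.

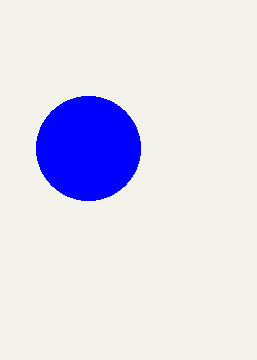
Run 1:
a = 88, b = 148, c = 52, col = 'blue'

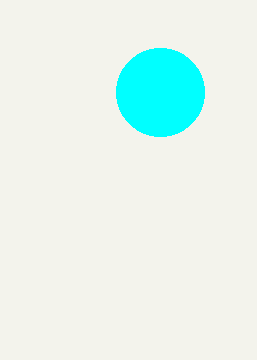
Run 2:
a = 160, b = 92, c = 44, col = 'cyan'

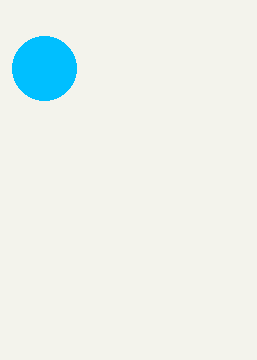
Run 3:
a = 44
b = 68
c = 32
col = 'deepskyblue'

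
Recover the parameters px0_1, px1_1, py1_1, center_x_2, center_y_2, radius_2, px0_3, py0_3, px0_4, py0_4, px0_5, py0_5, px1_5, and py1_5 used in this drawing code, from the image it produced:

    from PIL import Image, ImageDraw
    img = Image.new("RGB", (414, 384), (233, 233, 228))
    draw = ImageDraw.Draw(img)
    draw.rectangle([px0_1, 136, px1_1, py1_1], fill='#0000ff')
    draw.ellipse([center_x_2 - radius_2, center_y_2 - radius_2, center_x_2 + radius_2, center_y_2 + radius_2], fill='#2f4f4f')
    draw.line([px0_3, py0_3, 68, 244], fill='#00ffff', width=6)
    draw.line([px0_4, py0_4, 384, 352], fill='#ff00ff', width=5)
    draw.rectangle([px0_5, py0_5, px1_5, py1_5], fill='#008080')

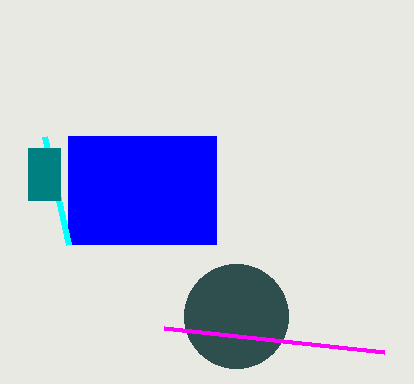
px0_1 = 68
px1_1 = 216
py1_1 = 244
center_x_2 = 236
center_y_2 = 316
radius_2 = 52
px0_3 = 44
py0_3 = 136
px0_4 = 164
py0_4 = 328
px0_5 = 28
py0_5 = 148
px1_5 = 60
py1_5 = 200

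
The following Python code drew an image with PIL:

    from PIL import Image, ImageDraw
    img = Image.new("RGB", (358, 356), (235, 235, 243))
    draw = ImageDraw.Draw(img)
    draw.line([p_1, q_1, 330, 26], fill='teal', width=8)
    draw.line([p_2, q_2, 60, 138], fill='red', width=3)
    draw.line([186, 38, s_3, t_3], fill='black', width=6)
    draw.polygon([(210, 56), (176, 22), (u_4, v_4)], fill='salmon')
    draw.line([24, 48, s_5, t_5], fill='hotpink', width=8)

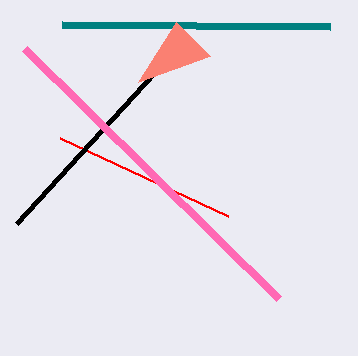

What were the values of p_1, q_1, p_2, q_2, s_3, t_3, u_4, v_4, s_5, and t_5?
p_1 = 62, q_1 = 24, p_2 = 228, q_2 = 216, s_3 = 16, t_3 = 224, u_4 = 138, v_4 = 82, s_5 = 278, t_5 = 298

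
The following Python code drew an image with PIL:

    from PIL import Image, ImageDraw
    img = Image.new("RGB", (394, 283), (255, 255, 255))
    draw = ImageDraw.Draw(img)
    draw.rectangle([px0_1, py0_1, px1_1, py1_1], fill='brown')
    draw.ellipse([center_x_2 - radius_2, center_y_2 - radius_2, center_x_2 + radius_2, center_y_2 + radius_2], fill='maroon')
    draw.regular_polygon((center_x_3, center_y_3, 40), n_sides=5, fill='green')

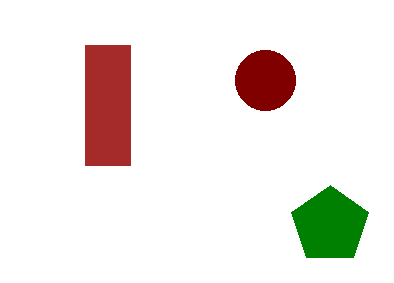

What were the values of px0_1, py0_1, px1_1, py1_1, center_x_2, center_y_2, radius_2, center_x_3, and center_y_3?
px0_1 = 85, py0_1 = 45, px1_1 = 130, py1_1 = 165, center_x_2 = 265, center_y_2 = 80, radius_2 = 30, center_x_3 = 330, center_y_3 = 225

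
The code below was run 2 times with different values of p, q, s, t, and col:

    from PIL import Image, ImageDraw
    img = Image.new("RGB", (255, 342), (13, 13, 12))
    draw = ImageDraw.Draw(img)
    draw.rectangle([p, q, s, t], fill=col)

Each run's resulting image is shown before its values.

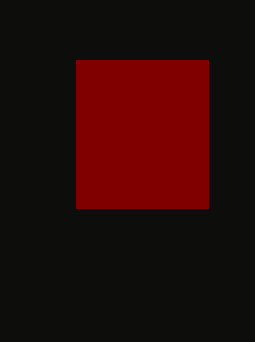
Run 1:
p = 76
q = 60
s = 208
t = 208
col = 'maroon'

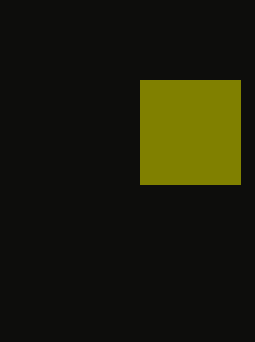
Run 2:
p = 140, q = 80, s = 240, t = 184, col = 'olive'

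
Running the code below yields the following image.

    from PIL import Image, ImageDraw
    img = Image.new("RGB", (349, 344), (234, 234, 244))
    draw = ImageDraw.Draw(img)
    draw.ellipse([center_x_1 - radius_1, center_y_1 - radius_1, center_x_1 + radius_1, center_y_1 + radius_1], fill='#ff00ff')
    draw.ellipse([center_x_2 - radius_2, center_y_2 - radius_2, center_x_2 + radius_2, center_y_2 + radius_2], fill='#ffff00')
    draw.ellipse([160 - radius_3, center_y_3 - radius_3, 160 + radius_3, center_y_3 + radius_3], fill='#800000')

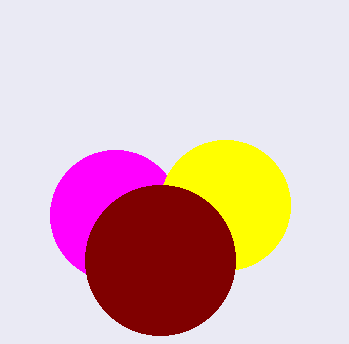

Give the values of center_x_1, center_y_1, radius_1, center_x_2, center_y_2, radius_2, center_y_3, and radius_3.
center_x_1 = 115, center_y_1 = 215, radius_1 = 65, center_x_2 = 225, center_y_2 = 205, radius_2 = 65, center_y_3 = 260, radius_3 = 75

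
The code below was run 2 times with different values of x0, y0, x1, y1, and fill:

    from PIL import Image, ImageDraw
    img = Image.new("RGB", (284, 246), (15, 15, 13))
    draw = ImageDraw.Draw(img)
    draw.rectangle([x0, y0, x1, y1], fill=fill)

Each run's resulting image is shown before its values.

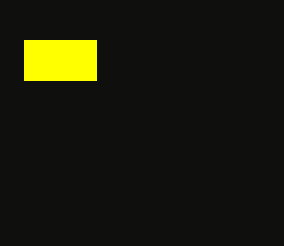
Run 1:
x0 = 24; y0 = 40; x1 = 96; y1 = 80; fill = 'yellow'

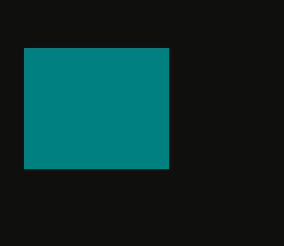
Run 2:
x0 = 24, y0 = 48, x1 = 168, y1 = 168, fill = 'teal'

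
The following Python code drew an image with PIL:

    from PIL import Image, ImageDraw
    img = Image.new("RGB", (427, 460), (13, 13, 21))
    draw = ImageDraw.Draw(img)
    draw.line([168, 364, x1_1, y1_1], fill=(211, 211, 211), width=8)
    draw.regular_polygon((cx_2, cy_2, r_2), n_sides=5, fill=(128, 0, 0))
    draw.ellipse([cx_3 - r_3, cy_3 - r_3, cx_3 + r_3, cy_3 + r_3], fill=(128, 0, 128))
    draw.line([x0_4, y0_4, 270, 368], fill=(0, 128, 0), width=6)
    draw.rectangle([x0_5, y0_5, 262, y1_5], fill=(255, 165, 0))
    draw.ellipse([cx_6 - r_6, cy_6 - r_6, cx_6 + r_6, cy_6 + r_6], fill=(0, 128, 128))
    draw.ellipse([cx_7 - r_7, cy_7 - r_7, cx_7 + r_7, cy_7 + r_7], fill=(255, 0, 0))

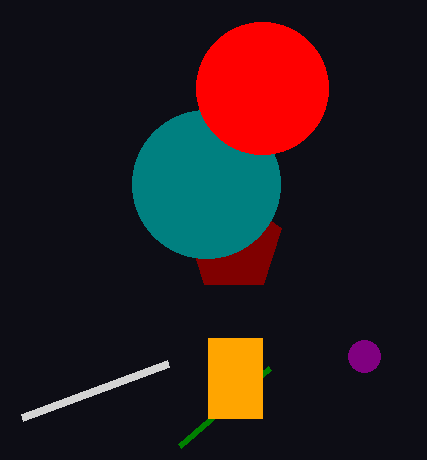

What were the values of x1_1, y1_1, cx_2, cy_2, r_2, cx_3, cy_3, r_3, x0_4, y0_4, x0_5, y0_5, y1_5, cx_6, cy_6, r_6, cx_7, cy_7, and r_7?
x1_1 = 22
y1_1 = 418
cx_2 = 234
cy_2 = 244
r_2 = 50
cx_3 = 364
cy_3 = 356
r_3 = 16
x0_4 = 180
y0_4 = 446
x0_5 = 208
y0_5 = 338
y1_5 = 418
cx_6 = 206
cy_6 = 184
r_6 = 74
cx_7 = 262
cy_7 = 88
r_7 = 66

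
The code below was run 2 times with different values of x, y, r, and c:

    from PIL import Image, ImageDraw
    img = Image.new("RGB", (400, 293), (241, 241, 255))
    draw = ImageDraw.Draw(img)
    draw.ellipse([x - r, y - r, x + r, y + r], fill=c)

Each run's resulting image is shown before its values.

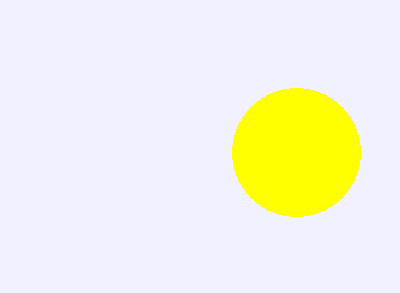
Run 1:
x = 296, y = 152, r = 64, c = 'yellow'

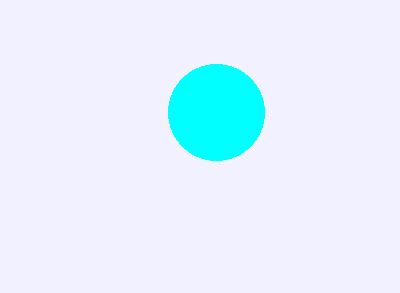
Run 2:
x = 216; y = 112; r = 48; c = 'cyan'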